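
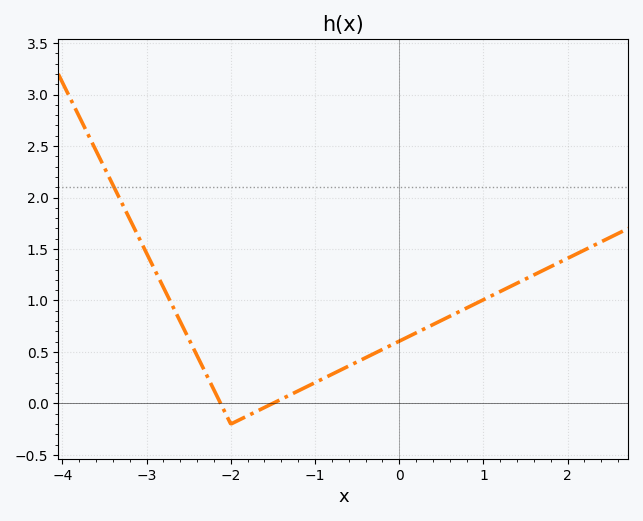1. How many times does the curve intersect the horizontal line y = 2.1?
1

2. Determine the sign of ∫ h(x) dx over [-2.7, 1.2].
positive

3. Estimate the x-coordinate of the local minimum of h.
-2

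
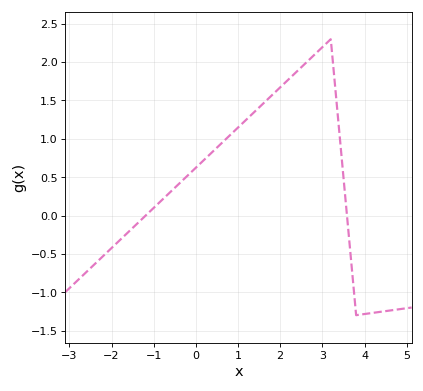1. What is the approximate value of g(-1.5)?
-0.15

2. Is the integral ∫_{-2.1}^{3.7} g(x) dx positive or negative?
positive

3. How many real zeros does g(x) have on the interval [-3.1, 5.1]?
2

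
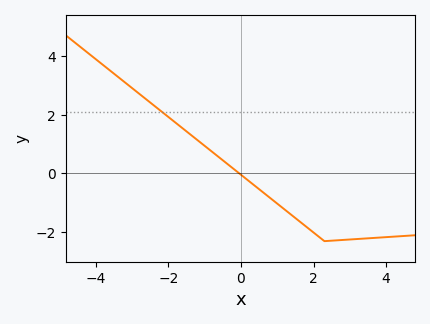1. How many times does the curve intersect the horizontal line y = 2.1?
1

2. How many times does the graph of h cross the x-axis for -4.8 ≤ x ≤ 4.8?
1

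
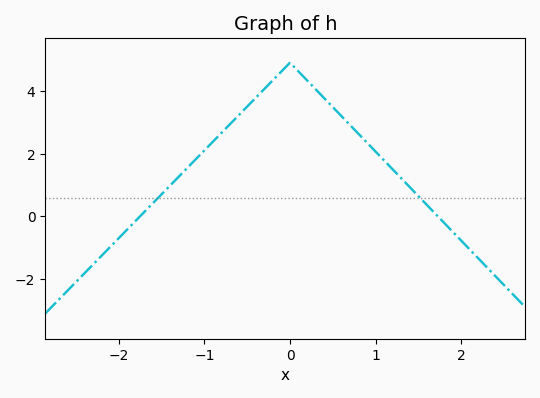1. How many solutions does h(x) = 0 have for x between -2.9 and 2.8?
2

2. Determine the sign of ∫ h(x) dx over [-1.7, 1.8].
positive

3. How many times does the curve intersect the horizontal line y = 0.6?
2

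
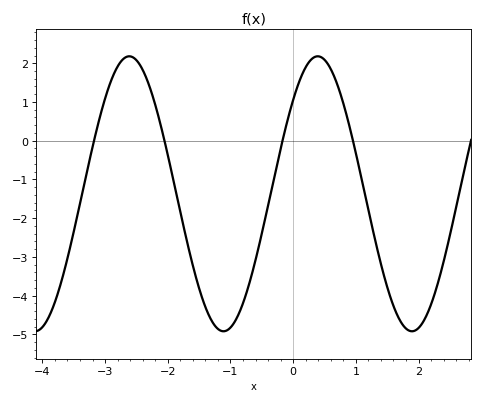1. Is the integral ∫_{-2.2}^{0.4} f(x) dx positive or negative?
negative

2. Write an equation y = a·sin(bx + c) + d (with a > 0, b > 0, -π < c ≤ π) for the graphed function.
y = 3.55sin(2.09x + 0.752) - 1.37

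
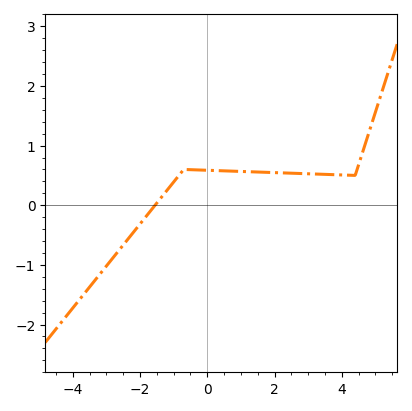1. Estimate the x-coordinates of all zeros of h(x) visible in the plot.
-1.55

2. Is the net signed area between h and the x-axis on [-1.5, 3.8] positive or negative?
positive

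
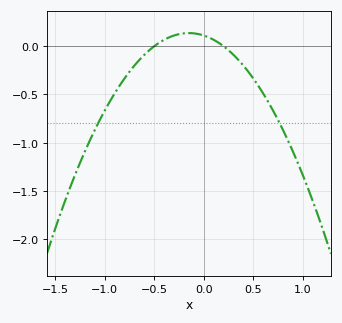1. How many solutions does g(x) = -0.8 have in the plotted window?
2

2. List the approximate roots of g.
-0.5, 0.2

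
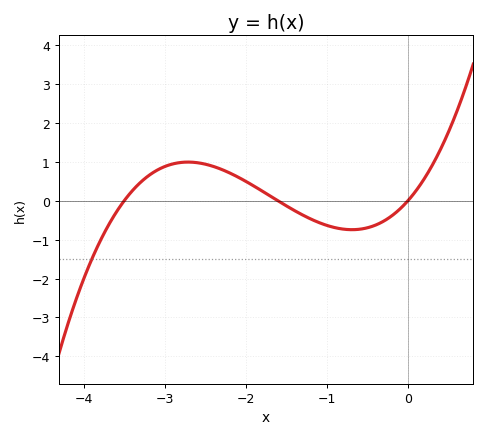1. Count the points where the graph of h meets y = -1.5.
1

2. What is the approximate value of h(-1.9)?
0.383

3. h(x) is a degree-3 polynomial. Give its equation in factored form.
y = 0.42(x + 3.5)(x + 1.6)(x - 0)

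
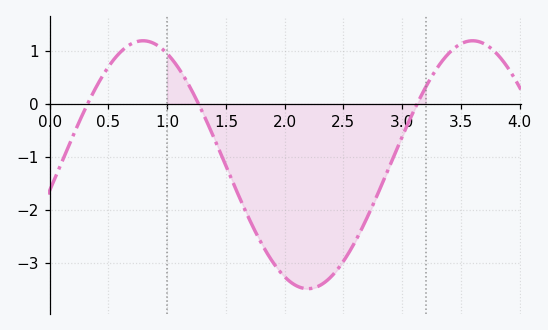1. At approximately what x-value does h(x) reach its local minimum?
2.2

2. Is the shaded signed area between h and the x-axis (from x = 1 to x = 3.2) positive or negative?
negative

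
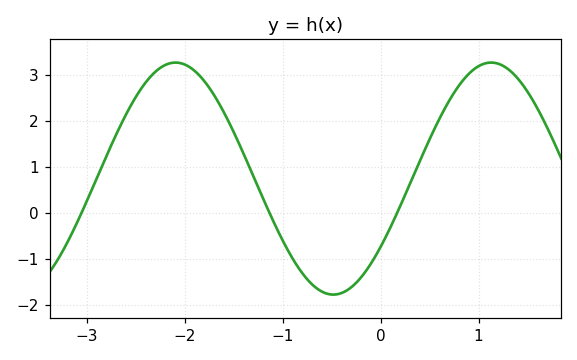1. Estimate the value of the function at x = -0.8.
-1.3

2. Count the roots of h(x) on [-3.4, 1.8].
3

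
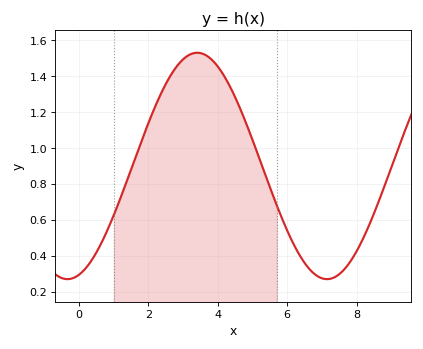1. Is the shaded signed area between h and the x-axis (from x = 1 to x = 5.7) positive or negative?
positive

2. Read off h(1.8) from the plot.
1.04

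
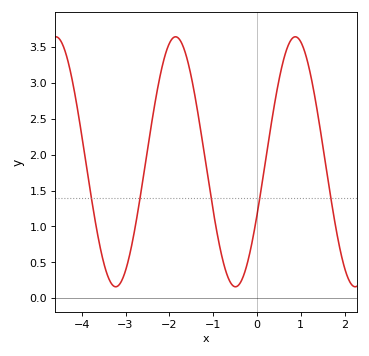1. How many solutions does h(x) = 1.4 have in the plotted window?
5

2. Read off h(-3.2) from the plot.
0.15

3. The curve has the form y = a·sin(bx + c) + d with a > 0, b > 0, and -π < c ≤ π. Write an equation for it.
y = 1.74sin(2.3x - 0.44) + 1.9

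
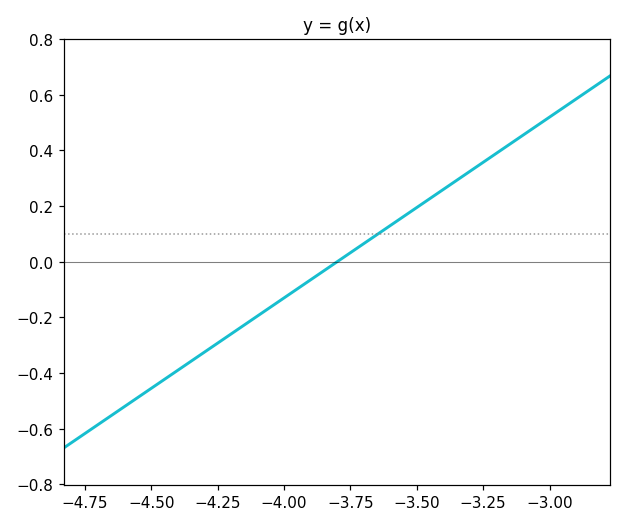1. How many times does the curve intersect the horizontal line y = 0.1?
1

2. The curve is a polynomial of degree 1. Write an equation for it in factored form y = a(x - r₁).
y = 0.65(x + 3.8)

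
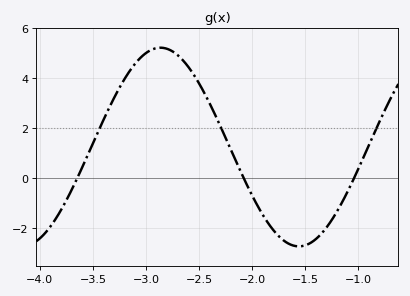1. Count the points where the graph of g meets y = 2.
3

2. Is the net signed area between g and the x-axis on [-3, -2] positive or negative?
positive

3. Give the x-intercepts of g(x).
-3.65, -2.1, -1.05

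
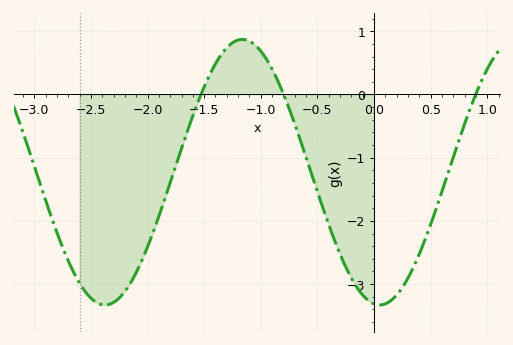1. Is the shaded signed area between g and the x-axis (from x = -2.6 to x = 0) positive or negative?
negative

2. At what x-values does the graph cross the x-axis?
-1.53, -0.798, 0.898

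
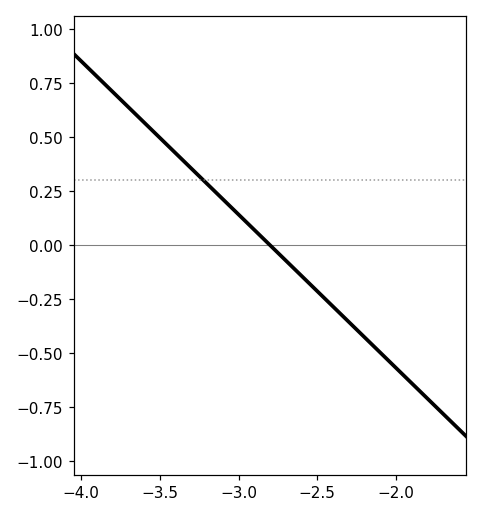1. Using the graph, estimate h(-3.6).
0.568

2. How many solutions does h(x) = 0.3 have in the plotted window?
1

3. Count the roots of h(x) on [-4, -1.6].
1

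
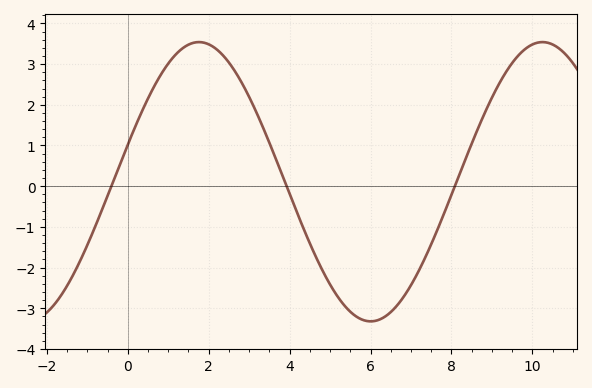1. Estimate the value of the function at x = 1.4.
3.42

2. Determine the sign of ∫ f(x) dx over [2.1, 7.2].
negative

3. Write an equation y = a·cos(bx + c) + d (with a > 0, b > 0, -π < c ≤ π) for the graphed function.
y = 3.43cos(0.74x - 1.3) + 0.11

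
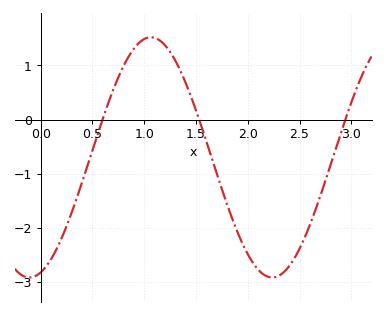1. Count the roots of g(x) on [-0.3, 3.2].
3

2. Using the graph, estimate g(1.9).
-2.08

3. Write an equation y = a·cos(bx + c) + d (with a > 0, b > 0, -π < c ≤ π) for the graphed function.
y = 2.22cos(2.68x - 2.85) - 0.7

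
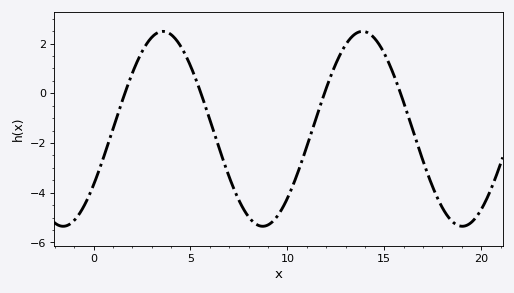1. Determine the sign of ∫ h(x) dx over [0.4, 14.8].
negative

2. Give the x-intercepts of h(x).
1.5, 5.5, 12, 16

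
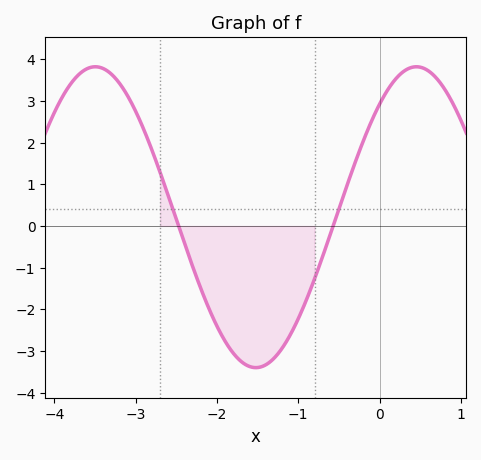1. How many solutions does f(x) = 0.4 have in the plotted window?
2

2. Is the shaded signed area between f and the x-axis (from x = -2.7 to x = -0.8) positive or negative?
negative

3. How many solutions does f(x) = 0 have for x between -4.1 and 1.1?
2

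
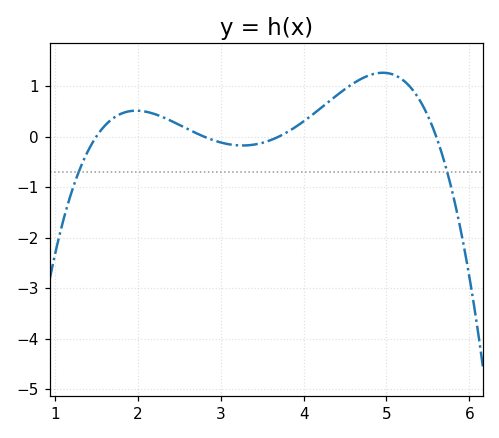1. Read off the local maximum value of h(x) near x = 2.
0.5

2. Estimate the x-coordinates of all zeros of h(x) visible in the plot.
1.5, 2.8, 3.7, 5.6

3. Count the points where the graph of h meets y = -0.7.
2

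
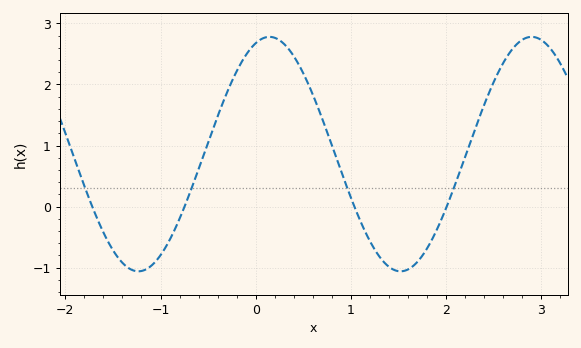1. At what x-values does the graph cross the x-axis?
-1.72, -0.747, 1.04, 2.01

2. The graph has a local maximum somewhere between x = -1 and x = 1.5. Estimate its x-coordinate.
0.145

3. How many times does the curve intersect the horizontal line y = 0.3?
4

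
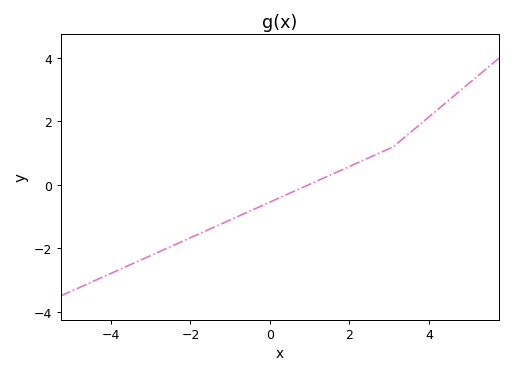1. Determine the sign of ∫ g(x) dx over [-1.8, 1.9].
negative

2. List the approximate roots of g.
1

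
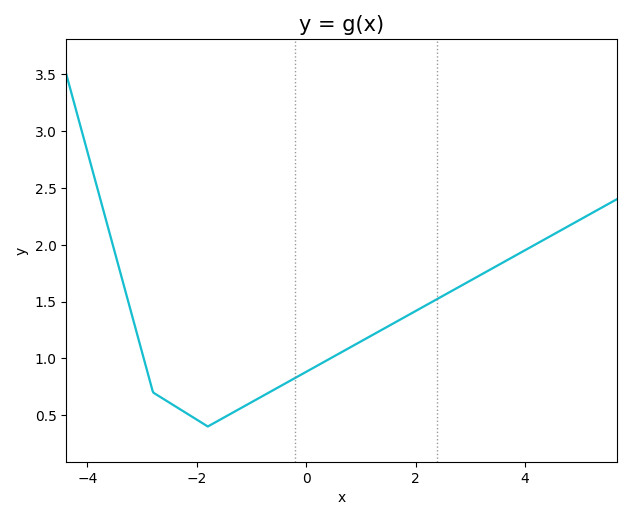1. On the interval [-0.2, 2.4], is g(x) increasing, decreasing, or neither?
increasing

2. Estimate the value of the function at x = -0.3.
0.8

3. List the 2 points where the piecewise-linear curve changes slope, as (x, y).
(-2.8, 0.7); (-1.8, 0.4)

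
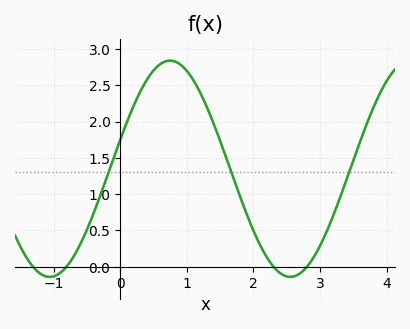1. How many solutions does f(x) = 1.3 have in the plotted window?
3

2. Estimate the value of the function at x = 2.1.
0.3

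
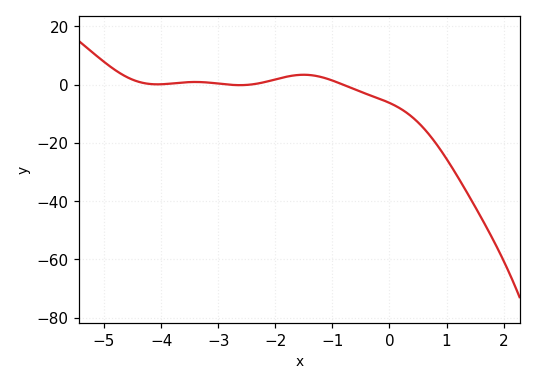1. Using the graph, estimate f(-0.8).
0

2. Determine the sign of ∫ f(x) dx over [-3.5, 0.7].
negative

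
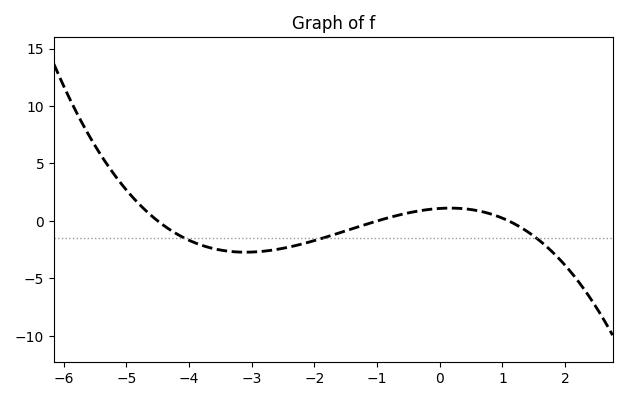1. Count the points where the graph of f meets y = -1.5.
3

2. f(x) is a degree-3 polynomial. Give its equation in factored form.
y = -0.22(x + 4.5)(x + 1)(x - 1.1)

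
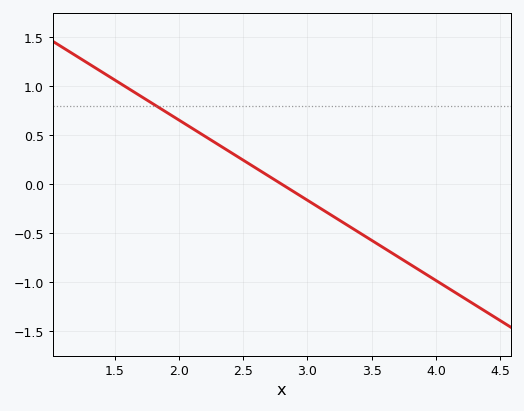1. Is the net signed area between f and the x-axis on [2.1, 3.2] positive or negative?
positive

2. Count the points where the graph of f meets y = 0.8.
1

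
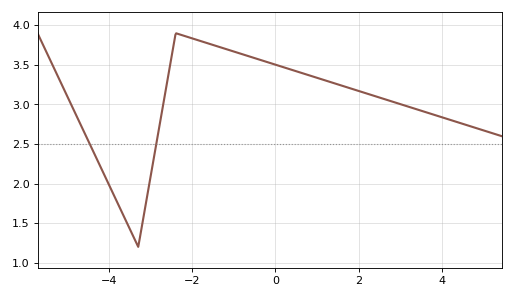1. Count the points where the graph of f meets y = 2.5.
2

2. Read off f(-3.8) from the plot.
1.76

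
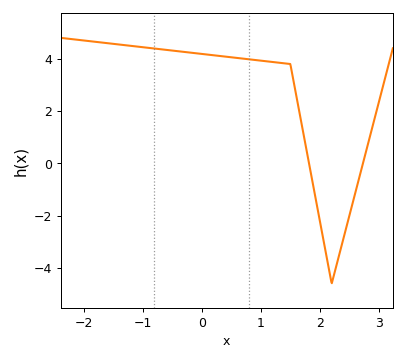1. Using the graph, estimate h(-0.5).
4.31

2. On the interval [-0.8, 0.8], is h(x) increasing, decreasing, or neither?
decreasing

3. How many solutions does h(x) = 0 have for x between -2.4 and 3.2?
2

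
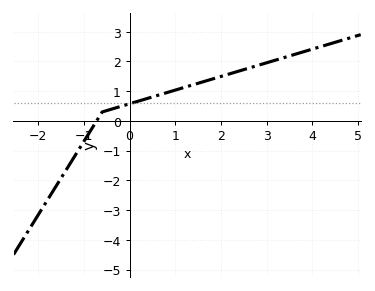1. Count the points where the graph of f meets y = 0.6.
1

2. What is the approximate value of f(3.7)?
2.27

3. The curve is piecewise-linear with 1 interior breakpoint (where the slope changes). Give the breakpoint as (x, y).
(-0.6, 0.3)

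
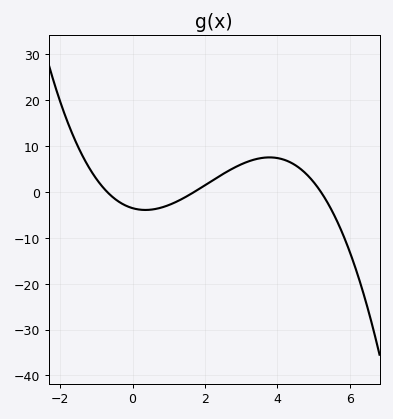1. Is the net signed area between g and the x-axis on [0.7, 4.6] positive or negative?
positive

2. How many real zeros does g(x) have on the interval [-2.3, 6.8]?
3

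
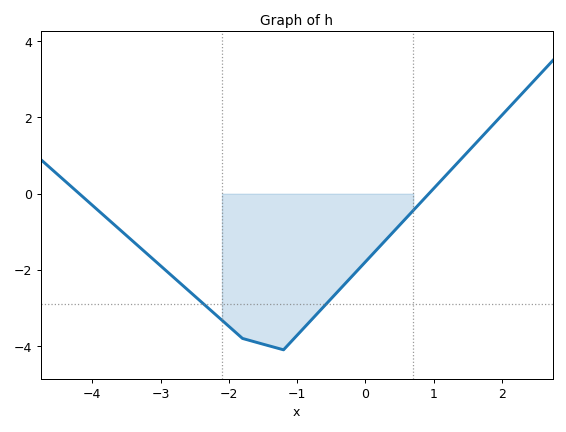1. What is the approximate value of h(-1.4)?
-4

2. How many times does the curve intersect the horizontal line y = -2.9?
2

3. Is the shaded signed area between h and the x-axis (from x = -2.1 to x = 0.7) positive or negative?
negative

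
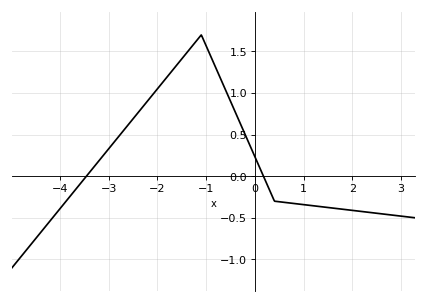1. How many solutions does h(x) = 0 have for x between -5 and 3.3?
2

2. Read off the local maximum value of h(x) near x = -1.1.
1.7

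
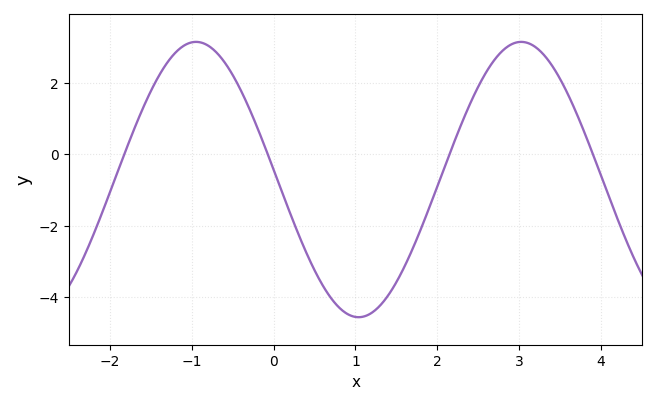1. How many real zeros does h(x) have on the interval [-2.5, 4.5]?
4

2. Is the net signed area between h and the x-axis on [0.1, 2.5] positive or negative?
negative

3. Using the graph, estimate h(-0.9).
3.13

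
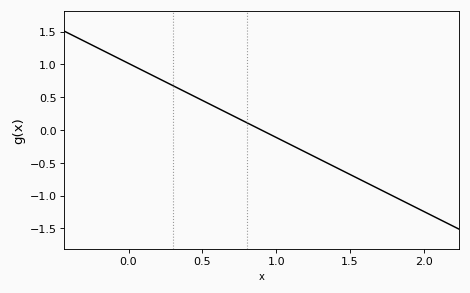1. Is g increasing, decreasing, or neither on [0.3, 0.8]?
decreasing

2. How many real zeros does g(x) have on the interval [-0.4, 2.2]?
1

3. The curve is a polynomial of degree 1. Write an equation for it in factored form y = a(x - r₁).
y = -1.13(x - 0.9)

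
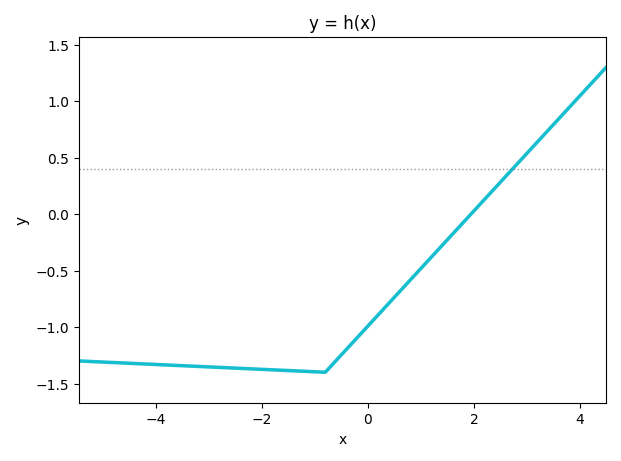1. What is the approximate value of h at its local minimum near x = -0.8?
-1.4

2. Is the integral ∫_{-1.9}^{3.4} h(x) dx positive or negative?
negative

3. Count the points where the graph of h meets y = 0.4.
1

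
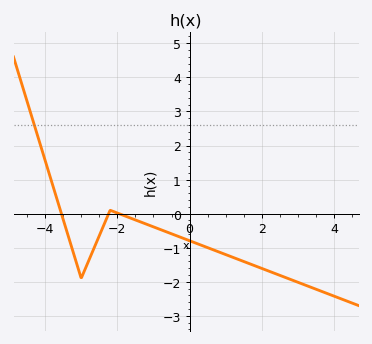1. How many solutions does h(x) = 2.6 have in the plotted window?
1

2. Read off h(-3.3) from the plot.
-0.859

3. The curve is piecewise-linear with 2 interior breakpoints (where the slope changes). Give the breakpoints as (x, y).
(-3, -1.9); (-2.2, 0.1)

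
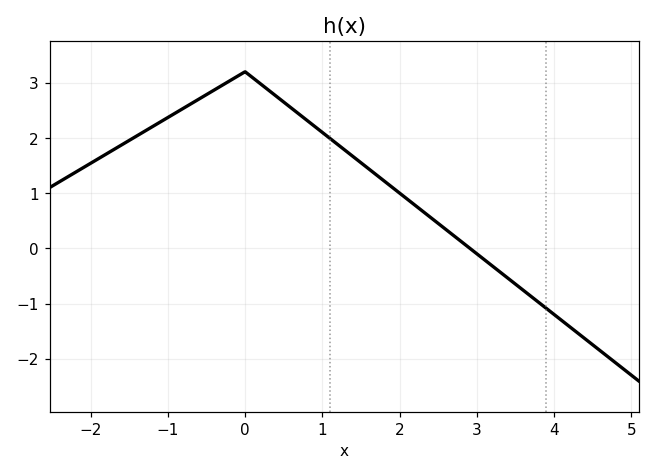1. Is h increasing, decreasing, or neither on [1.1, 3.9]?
decreasing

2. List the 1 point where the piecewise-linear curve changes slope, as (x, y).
(0, 3.2)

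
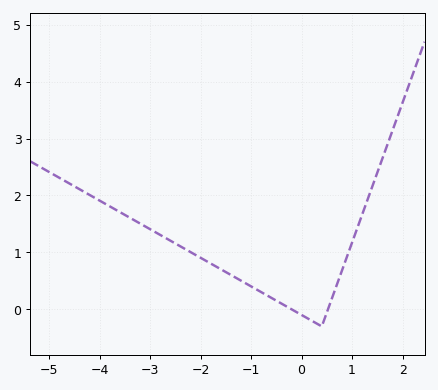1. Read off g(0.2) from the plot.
-0.2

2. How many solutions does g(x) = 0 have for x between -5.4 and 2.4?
2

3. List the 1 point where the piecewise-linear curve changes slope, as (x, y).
(0.4, -0.3)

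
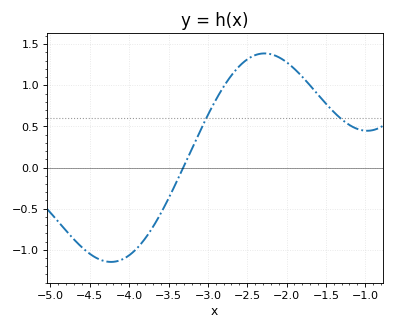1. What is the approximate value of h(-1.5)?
0.8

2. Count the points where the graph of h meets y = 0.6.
2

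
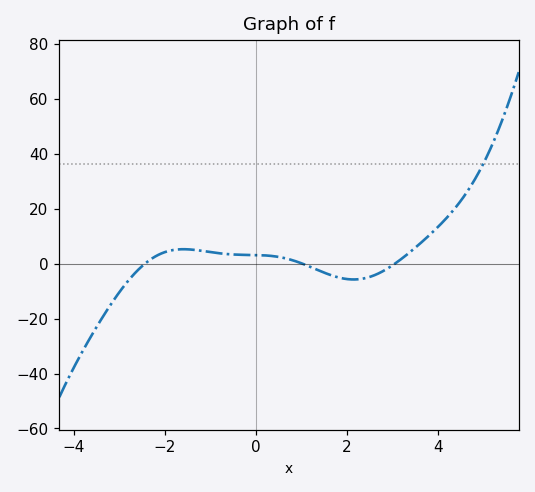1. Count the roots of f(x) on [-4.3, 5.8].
3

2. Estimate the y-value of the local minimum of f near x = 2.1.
-6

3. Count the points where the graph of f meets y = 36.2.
1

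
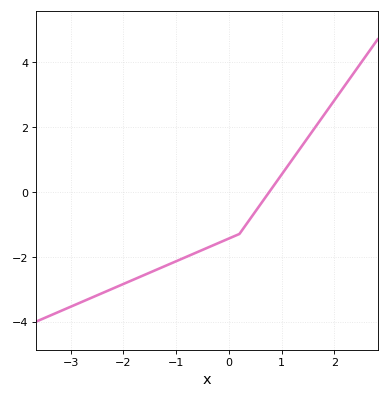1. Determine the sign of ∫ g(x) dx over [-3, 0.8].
negative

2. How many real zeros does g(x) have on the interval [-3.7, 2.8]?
1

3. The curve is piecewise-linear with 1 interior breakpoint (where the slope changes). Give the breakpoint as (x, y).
(0.2, -1.3)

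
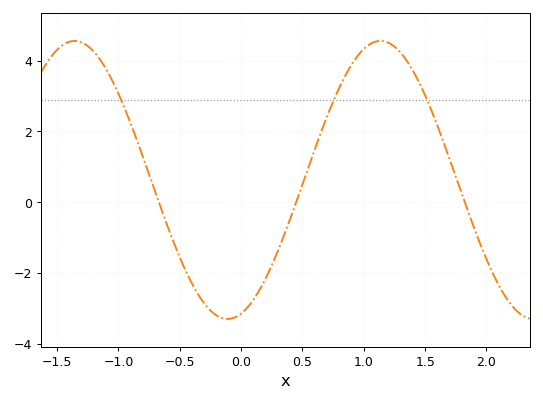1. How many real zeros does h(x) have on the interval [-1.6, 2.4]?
3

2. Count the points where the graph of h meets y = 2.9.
3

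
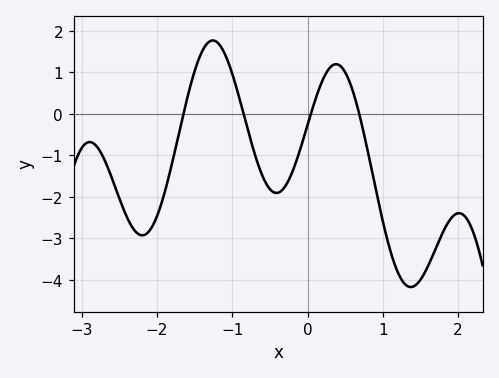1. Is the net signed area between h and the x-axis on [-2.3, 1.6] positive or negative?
negative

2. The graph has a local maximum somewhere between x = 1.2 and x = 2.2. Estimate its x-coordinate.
2.01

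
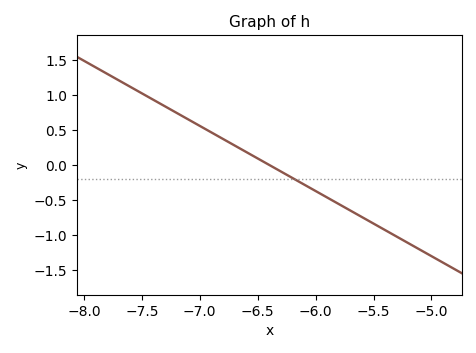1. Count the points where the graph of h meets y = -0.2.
1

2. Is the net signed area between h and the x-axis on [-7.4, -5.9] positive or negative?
positive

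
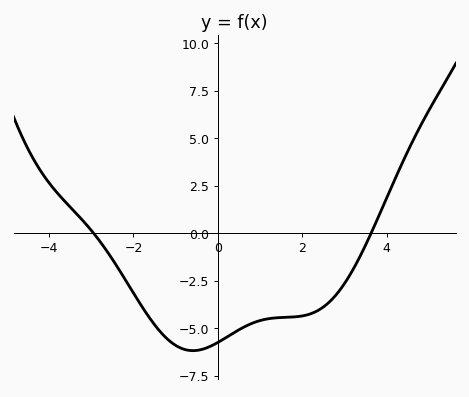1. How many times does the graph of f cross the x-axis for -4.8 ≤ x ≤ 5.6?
2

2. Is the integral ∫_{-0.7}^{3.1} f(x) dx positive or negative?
negative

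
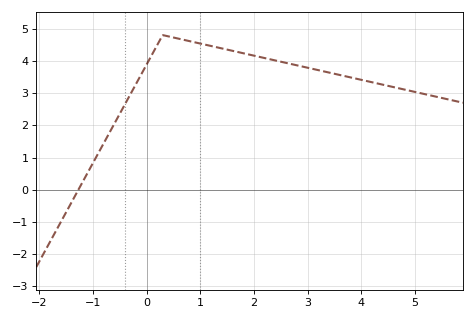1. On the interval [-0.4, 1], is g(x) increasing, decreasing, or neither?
neither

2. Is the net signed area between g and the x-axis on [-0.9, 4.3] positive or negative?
positive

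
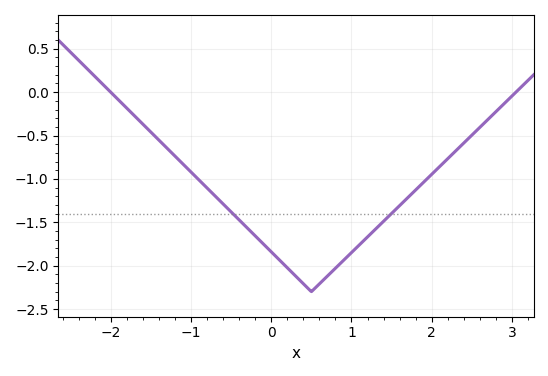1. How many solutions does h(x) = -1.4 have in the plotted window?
2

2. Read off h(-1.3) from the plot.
-0.645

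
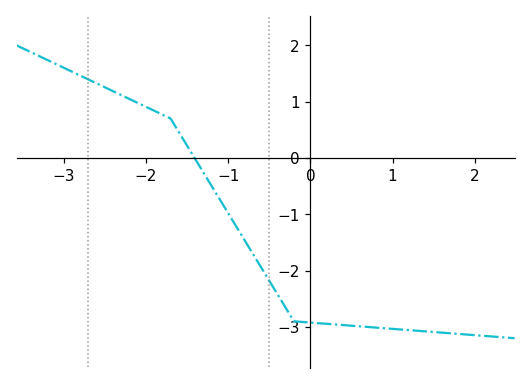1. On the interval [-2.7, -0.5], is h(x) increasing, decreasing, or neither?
decreasing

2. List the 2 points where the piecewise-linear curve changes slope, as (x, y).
(-1.7, 0.7); (-0.2, -2.9)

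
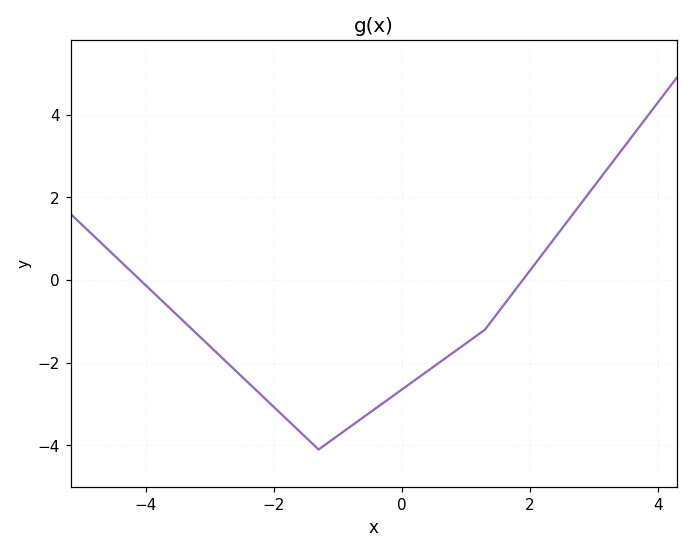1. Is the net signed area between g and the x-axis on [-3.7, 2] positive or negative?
negative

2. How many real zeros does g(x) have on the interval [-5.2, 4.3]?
2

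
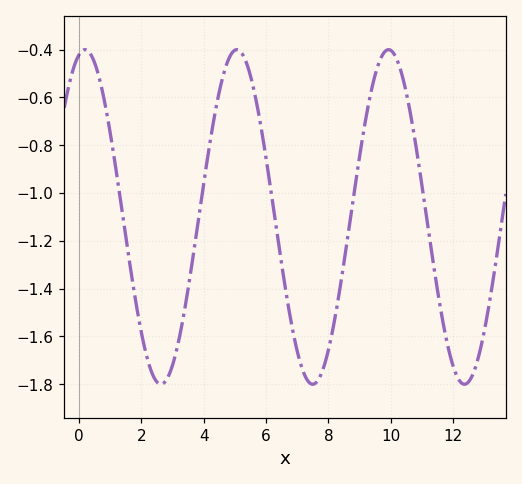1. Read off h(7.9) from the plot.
-1.71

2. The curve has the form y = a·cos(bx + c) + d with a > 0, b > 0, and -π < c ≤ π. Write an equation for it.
y = 0.7cos(1.29x - 0.242) - 1.1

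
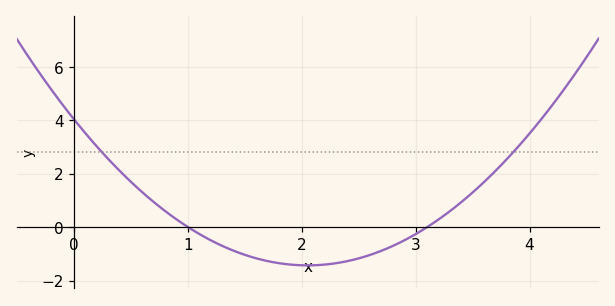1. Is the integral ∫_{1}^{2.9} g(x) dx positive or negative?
negative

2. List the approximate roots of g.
1, 3.1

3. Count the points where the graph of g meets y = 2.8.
2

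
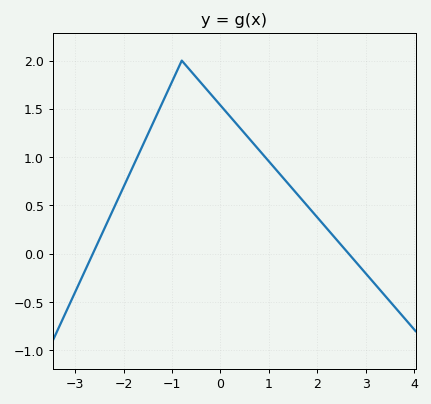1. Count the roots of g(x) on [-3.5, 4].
2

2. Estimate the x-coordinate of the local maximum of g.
-0.801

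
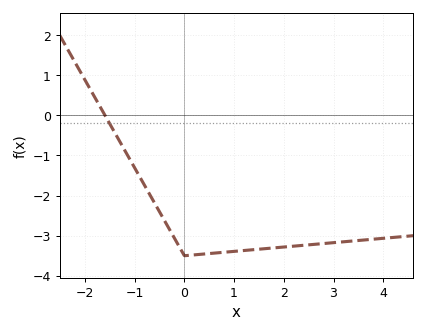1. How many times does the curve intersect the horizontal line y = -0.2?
1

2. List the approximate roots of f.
-1.6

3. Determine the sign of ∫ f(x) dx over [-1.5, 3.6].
negative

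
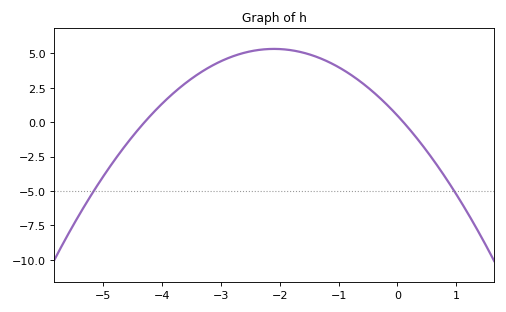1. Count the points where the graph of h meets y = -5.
2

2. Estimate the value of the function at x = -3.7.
2.51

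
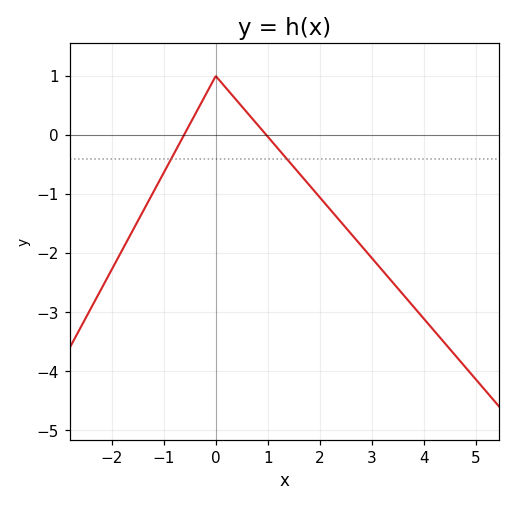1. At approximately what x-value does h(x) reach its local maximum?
0.001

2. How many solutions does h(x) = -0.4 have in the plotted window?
2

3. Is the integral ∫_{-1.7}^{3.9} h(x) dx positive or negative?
negative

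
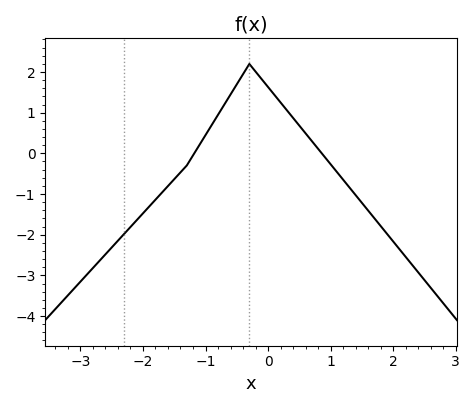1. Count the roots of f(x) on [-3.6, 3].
2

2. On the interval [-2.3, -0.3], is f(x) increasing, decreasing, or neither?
increasing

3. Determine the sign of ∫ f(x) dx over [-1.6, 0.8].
positive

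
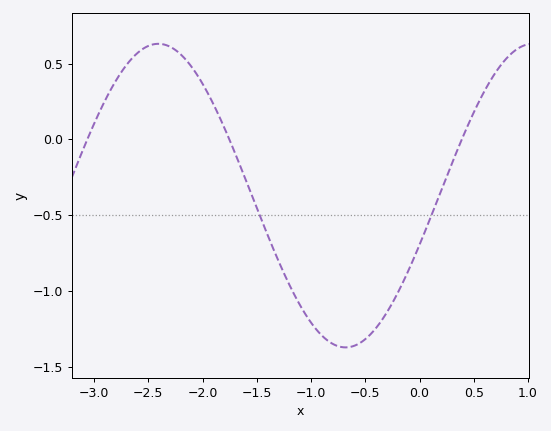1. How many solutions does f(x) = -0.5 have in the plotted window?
2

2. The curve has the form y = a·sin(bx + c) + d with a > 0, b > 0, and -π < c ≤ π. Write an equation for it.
y = 1sin(1.82x - 0.33) - 0.37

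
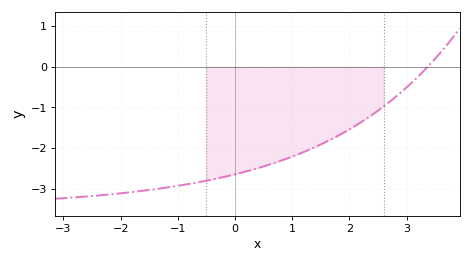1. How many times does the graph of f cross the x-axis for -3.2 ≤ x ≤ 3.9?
1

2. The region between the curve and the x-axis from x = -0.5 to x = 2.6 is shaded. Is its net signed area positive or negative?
negative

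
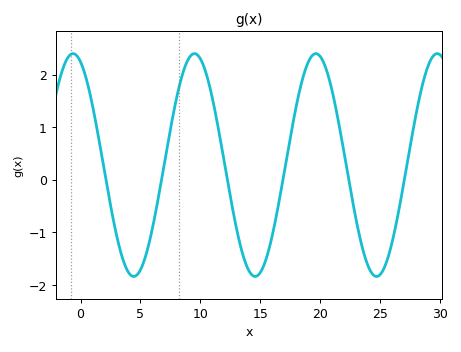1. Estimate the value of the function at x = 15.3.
-1.63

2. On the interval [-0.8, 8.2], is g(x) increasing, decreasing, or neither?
neither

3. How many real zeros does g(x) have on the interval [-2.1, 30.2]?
6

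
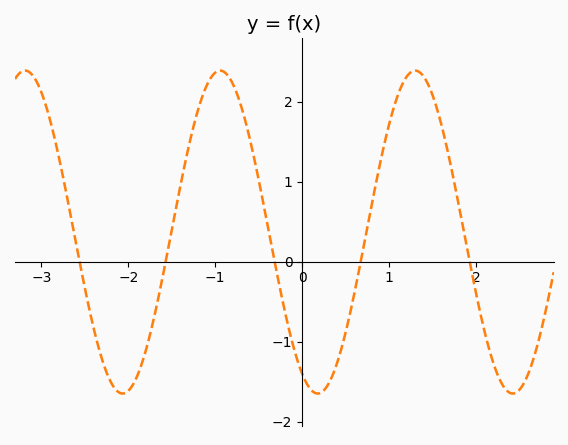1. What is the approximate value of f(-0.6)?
1.5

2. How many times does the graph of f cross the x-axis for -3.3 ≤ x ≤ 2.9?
5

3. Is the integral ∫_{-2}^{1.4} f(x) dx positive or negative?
positive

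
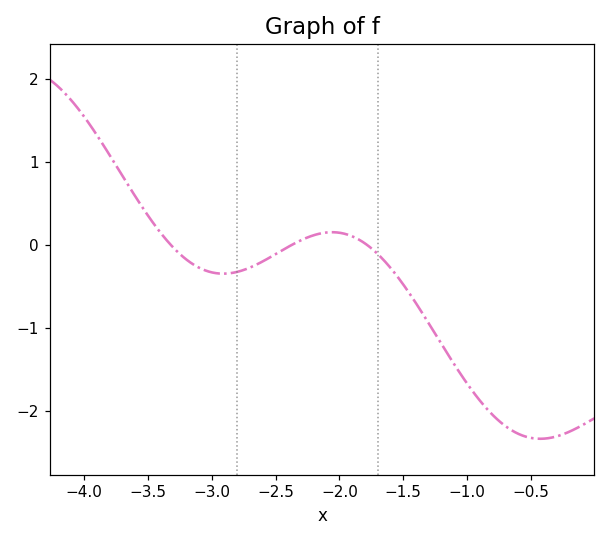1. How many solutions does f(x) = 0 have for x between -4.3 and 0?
3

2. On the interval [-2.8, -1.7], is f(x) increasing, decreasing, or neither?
neither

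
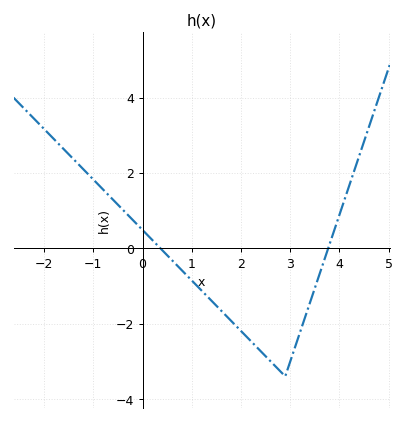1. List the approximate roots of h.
0.362, 3.77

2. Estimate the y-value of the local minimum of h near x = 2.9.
-3.4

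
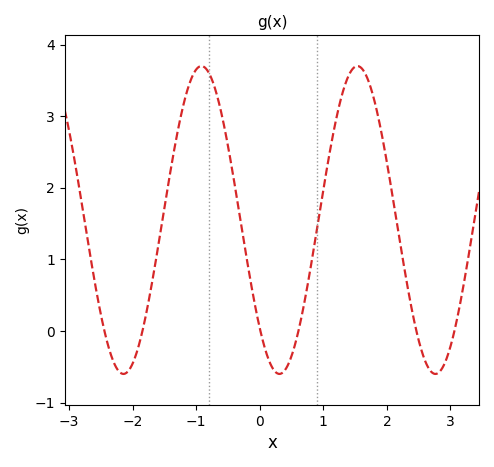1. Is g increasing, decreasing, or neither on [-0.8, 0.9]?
neither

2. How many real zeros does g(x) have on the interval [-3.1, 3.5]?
6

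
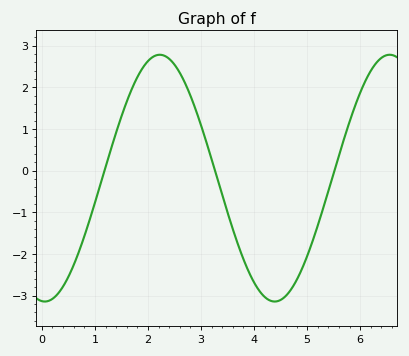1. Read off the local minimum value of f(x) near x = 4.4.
-3.14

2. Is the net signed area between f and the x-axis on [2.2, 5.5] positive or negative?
negative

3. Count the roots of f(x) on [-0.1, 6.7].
3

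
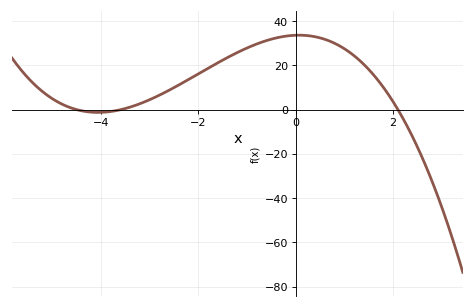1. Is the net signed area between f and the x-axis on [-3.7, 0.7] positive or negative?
positive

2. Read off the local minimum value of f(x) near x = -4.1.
-2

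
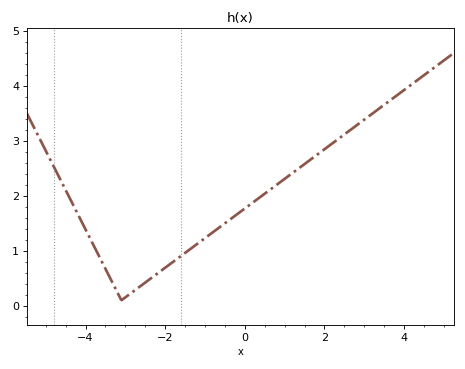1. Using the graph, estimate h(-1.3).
1.1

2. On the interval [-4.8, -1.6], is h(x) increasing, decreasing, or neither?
neither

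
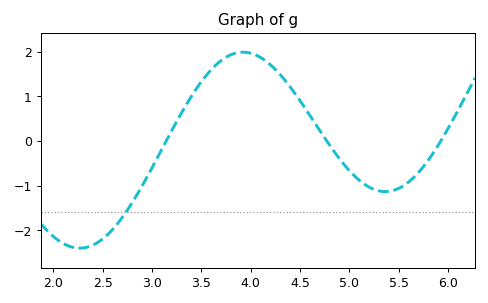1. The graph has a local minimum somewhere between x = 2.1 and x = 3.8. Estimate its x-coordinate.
2.27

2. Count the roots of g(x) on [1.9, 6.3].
3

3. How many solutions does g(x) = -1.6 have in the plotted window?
1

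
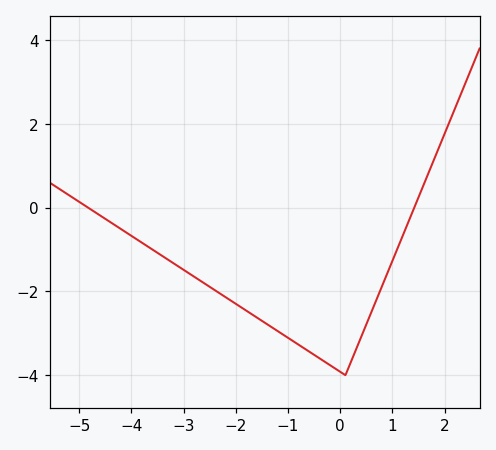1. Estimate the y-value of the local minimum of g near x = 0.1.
-4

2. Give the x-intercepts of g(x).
-4.83, 1.42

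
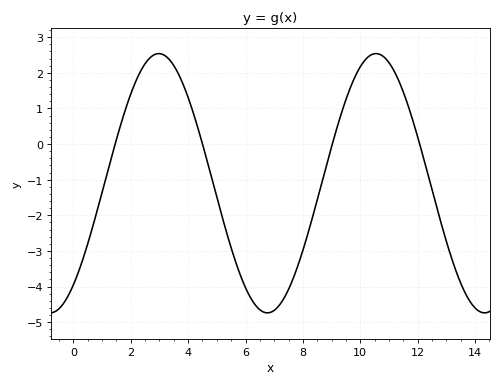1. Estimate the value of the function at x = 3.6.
2.07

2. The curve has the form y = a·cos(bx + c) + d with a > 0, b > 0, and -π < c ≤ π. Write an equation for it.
y = 3.64cos(0.83x - 2.47) - 1.1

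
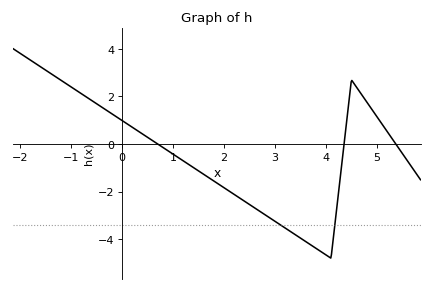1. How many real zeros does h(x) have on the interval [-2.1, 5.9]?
3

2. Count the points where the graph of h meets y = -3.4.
2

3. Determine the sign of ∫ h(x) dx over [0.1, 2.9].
negative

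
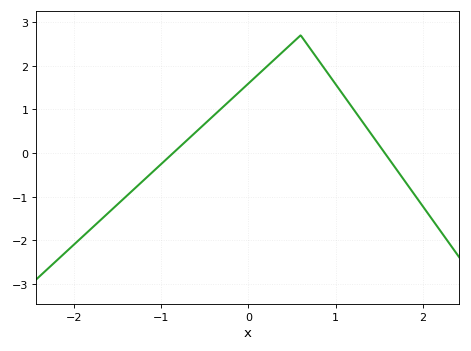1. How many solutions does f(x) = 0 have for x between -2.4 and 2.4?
2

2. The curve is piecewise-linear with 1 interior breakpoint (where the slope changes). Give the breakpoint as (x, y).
(0.6, 2.7)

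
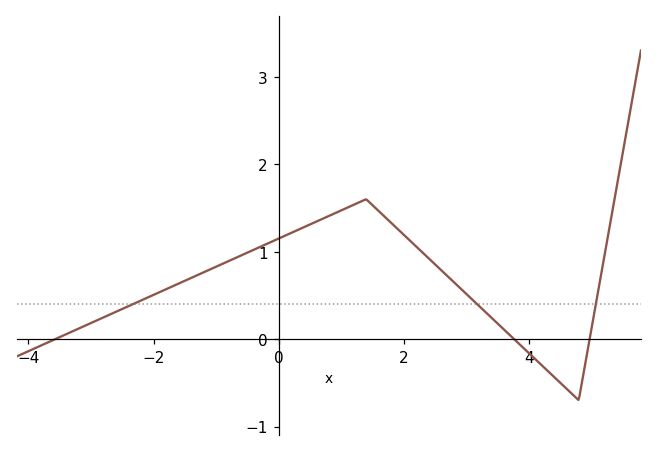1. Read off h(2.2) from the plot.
1.06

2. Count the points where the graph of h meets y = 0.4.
3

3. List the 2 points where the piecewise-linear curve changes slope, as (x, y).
(1.4, 1.6); (4.8, -0.7)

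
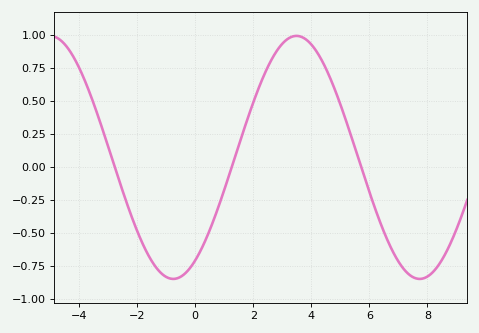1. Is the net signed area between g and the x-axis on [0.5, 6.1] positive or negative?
positive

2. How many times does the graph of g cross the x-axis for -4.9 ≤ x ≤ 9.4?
3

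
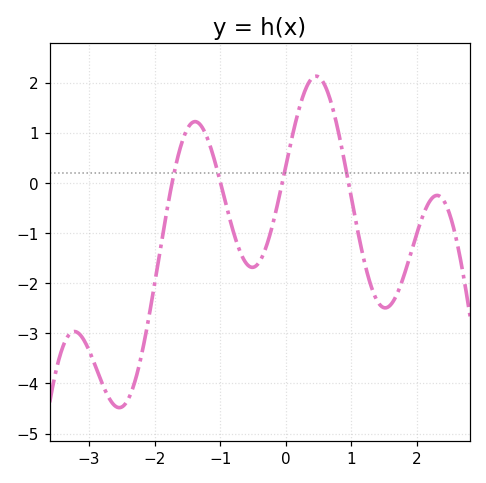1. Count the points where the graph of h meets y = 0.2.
4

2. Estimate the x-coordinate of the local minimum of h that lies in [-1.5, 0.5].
-0.5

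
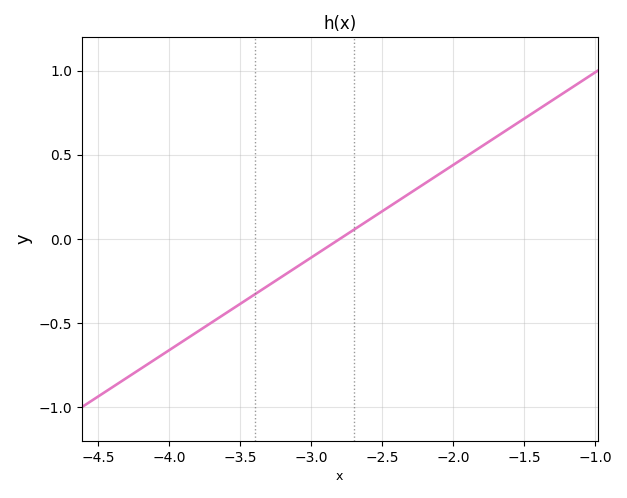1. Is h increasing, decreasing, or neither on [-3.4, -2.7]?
increasing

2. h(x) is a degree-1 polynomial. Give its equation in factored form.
y = 0.55(x + 2.8)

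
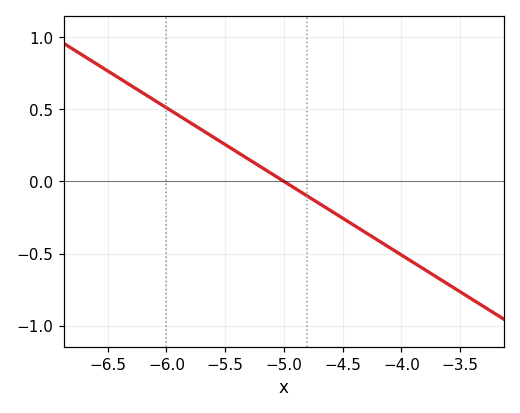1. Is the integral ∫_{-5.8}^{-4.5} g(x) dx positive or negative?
positive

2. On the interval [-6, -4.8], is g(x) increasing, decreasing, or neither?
decreasing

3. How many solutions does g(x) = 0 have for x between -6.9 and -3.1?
1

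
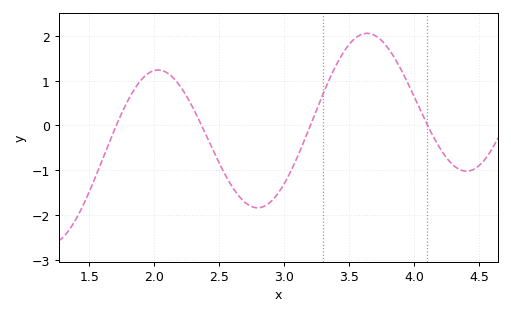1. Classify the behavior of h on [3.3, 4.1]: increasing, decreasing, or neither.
neither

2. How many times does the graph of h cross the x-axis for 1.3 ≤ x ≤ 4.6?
4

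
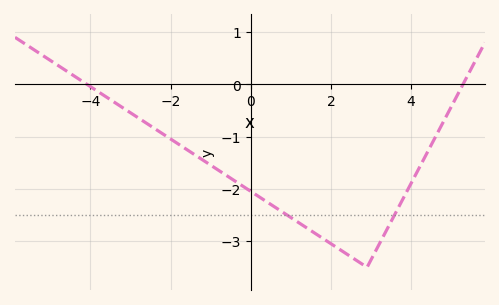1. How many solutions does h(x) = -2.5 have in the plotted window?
2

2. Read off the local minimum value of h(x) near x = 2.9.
-3.5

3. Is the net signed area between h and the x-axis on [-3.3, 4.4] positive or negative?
negative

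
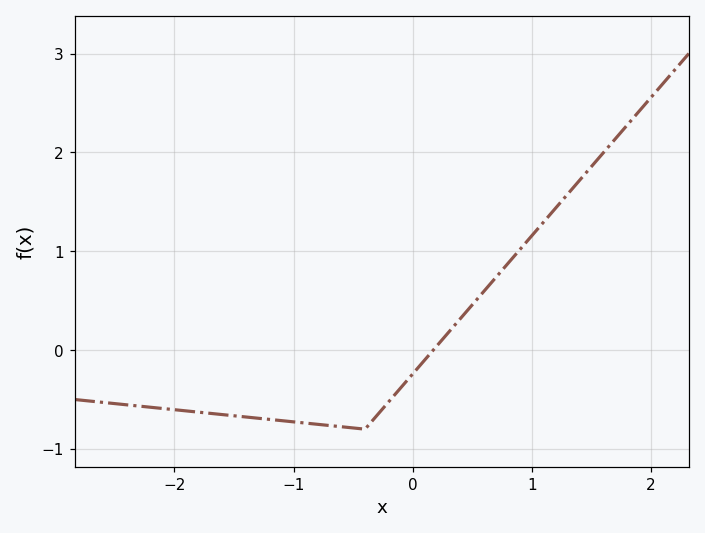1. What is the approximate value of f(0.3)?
0.2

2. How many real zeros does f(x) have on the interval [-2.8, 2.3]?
1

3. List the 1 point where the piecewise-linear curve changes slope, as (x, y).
(-0.4, -0.8)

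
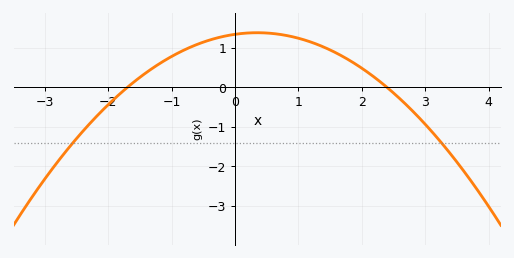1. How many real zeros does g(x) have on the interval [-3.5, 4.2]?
2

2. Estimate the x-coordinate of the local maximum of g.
0.35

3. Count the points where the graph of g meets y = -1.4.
2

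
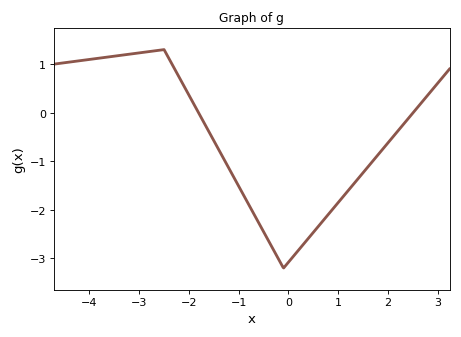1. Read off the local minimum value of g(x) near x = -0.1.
-3.2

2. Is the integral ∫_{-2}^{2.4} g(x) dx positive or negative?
negative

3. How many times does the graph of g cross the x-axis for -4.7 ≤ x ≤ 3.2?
2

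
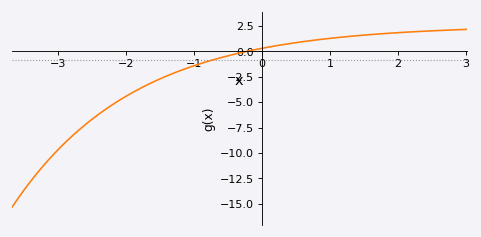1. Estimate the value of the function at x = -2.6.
-7.22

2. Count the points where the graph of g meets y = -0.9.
1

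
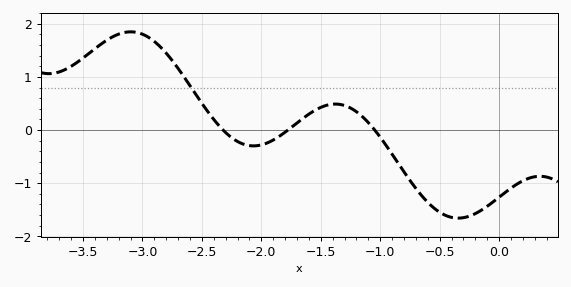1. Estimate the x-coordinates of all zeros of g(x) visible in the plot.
-2.3, -1.8, -1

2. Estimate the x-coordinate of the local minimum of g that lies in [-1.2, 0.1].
-0.3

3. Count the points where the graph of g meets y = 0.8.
1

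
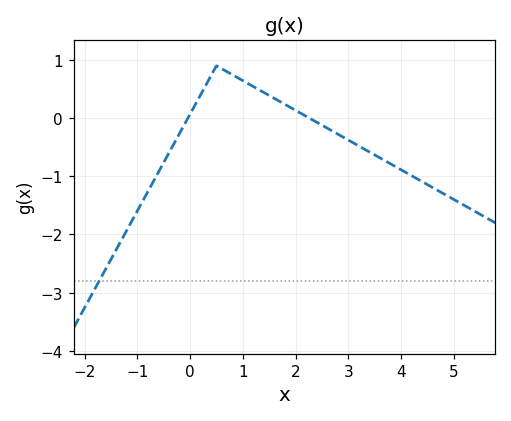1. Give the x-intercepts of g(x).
-0.041, 2.26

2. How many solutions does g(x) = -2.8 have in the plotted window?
1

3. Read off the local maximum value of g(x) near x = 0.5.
0.9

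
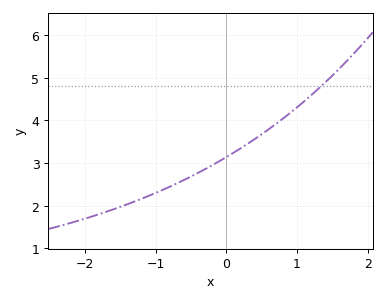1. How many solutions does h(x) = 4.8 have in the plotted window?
1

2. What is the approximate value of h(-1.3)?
2.1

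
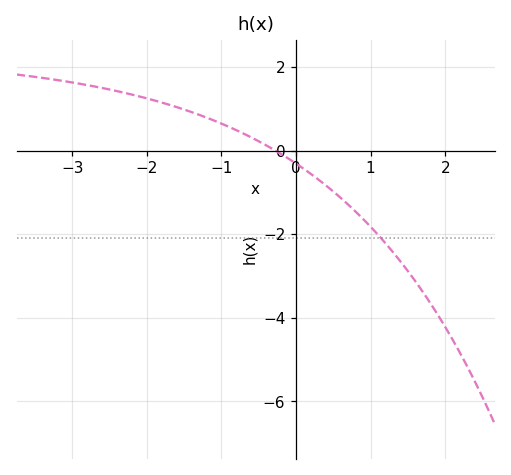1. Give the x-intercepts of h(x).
-0.3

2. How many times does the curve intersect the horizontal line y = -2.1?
1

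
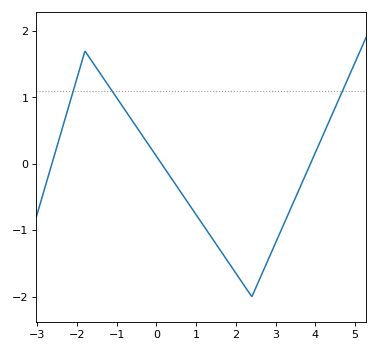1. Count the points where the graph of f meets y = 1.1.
3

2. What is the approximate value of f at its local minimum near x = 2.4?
-2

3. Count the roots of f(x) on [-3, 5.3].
3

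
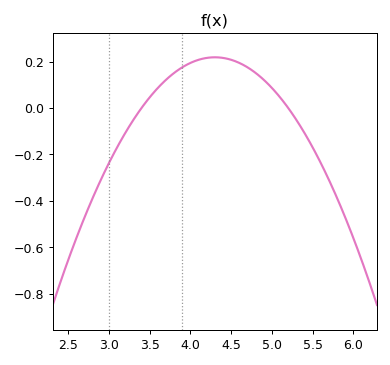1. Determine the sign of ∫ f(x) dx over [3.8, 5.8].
positive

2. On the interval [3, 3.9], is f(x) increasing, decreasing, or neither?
increasing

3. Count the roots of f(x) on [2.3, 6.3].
2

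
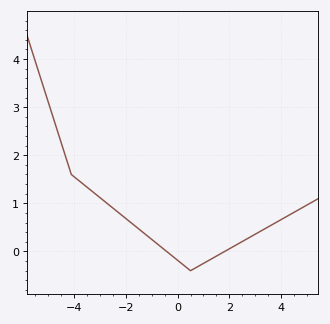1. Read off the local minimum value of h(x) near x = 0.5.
-0.399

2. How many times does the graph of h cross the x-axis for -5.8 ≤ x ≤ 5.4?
2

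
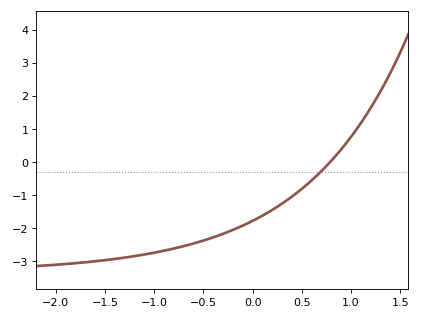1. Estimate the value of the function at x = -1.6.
-3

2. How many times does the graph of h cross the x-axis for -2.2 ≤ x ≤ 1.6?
1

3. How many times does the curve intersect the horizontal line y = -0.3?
1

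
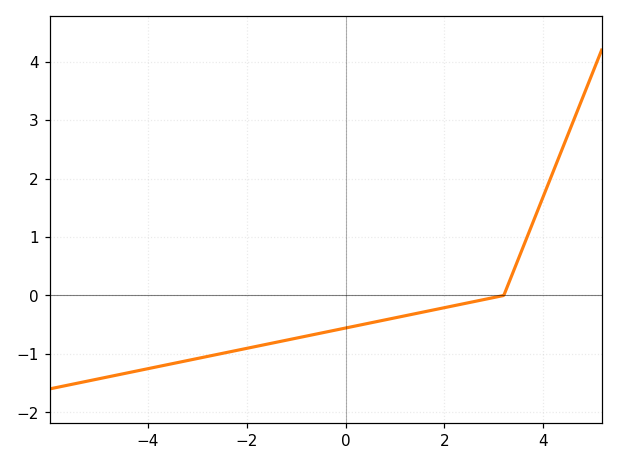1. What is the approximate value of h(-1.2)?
-0.766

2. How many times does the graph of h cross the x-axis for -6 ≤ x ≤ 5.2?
1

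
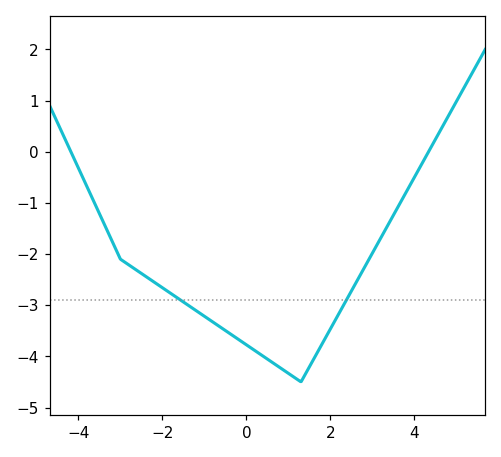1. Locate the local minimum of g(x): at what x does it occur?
1.2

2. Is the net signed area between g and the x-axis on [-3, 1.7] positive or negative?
negative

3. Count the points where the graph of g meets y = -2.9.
2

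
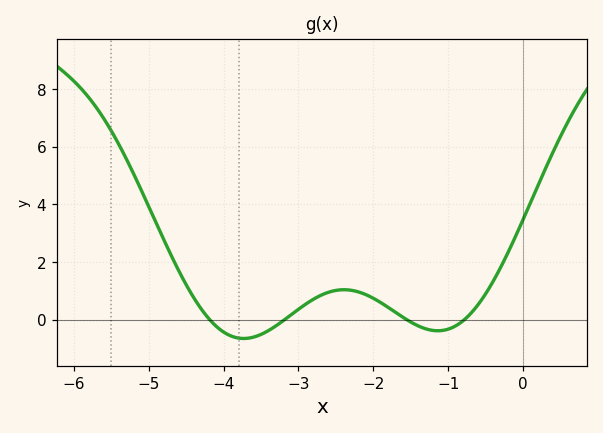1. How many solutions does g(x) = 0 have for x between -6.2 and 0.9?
4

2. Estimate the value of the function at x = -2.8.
0.708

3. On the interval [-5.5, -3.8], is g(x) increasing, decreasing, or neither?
decreasing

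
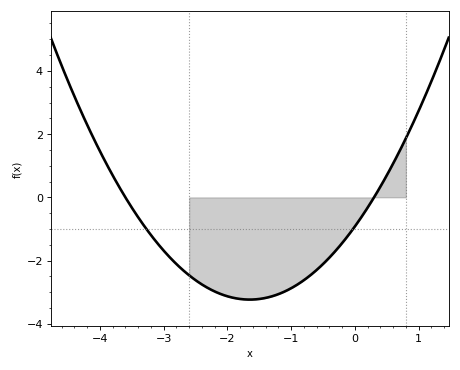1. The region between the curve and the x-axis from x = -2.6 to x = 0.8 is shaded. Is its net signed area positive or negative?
negative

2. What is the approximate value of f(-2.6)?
-2.47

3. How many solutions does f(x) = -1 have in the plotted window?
2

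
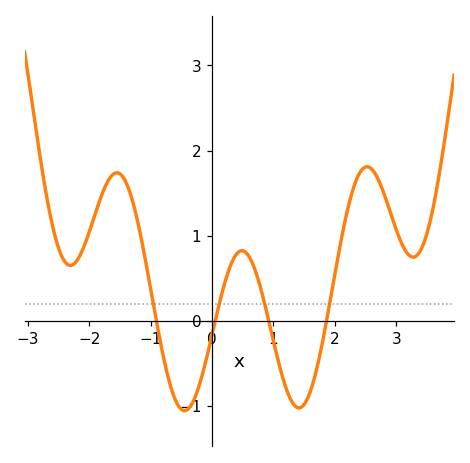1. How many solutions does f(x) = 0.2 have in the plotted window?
4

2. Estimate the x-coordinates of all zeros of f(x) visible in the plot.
-0.905, 0.053, 0.924, 1.87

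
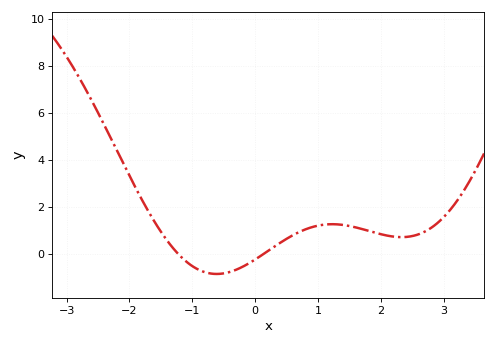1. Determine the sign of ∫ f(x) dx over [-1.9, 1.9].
positive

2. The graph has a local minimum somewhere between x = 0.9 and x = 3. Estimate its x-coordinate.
2.3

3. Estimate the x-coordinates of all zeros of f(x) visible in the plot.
-1.2, 0.1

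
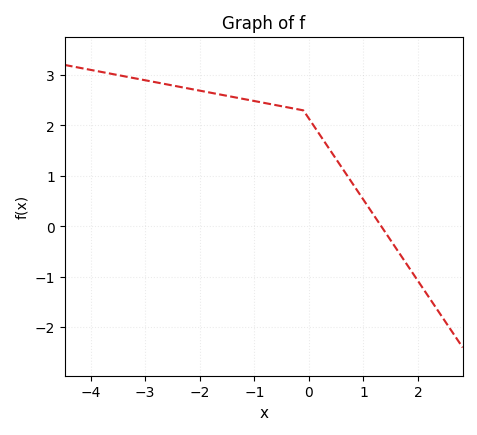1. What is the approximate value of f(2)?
-1.08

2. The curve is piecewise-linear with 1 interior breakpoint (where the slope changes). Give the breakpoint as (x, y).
(-0.1, 2.3)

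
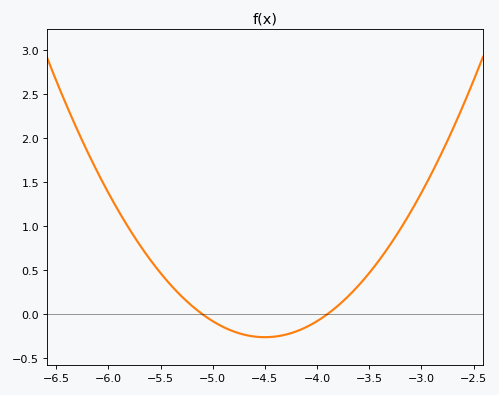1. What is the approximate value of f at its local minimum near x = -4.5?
-0.263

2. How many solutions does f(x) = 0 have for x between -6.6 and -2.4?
2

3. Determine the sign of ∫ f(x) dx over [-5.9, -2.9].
positive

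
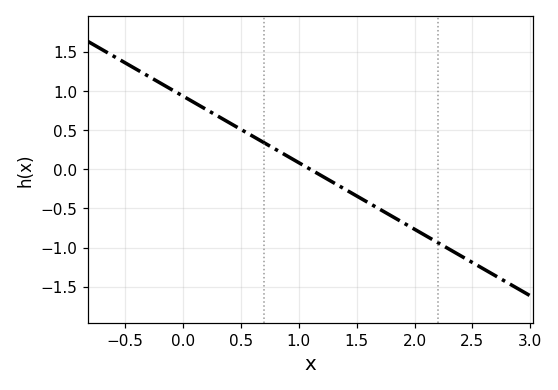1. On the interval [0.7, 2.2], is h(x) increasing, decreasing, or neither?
decreasing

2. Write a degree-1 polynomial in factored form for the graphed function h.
y = -0.85(x - 1.1)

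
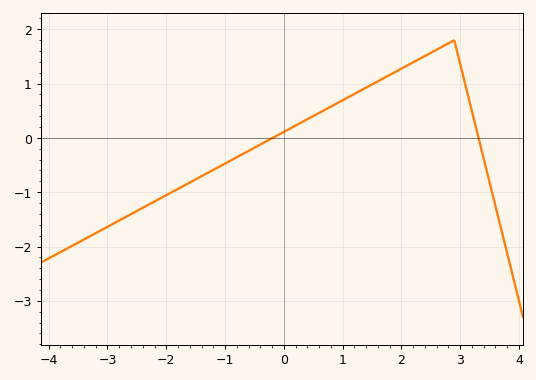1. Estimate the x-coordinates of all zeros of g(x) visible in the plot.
-0.19, 3.31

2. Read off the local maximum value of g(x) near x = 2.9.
1.8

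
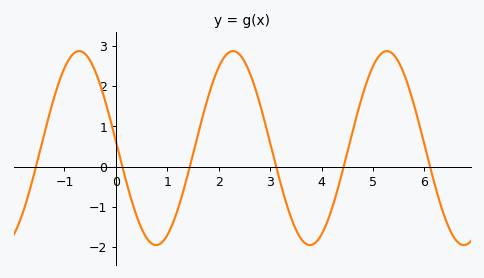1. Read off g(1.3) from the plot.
-0.656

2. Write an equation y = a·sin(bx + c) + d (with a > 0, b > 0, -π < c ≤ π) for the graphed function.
y = 2.41sin(2.1x + 3.07) + 0.46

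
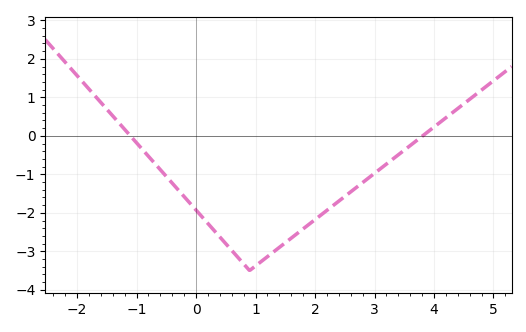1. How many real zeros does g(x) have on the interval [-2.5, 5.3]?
2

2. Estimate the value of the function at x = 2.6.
-1.5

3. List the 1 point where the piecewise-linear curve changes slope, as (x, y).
(0.9, -3.5)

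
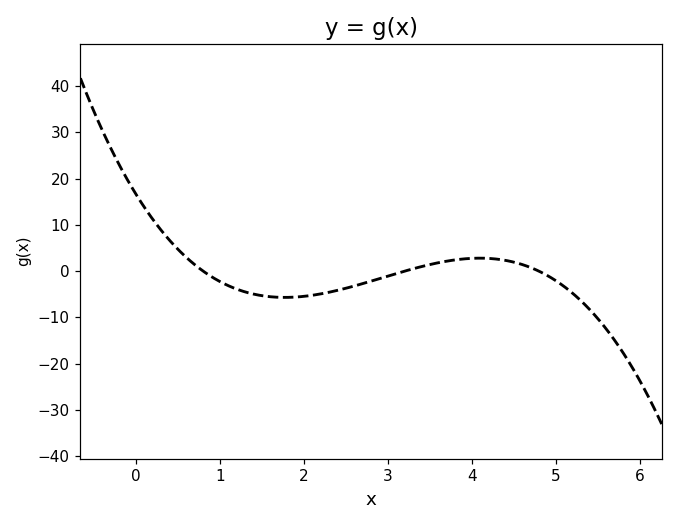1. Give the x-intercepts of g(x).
0.8, 3.2, 4.8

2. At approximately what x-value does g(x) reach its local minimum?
1.8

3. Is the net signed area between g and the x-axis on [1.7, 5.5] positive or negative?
negative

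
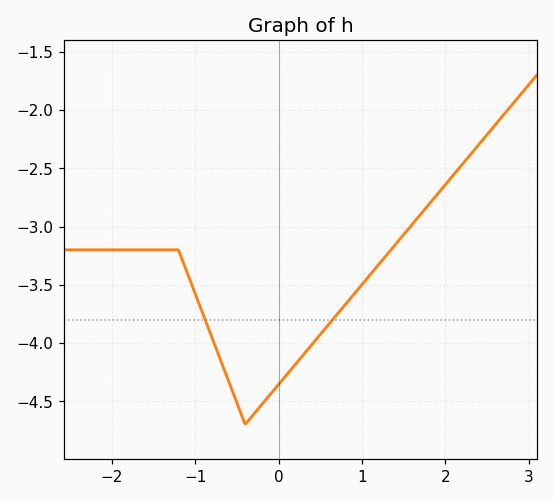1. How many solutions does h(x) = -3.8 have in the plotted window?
2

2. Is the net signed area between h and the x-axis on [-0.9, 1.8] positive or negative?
negative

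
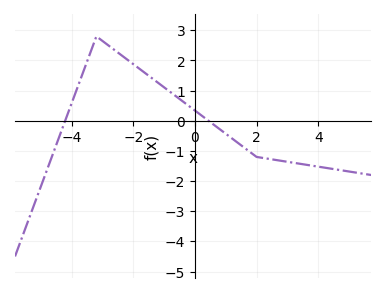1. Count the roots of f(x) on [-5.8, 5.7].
2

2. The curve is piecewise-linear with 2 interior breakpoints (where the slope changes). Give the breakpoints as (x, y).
(-3.2, 2.8); (2, -1.2)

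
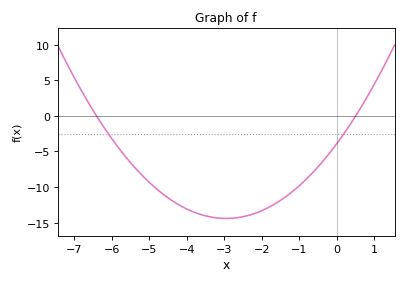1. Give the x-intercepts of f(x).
-6.4, 0.5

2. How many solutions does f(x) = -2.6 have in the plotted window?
2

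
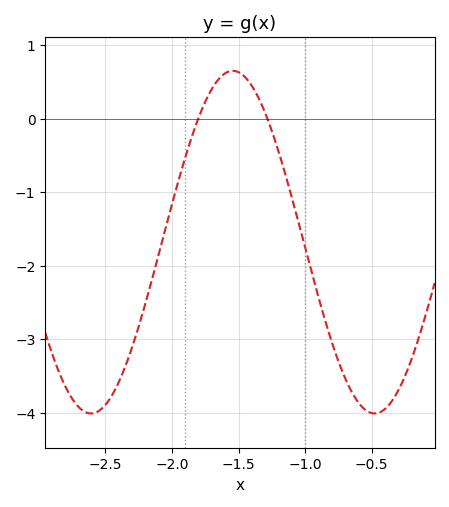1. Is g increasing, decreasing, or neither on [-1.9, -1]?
neither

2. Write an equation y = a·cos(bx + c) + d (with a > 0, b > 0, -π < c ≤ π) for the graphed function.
y = 2.33cos(3x - 1.7) - 1.68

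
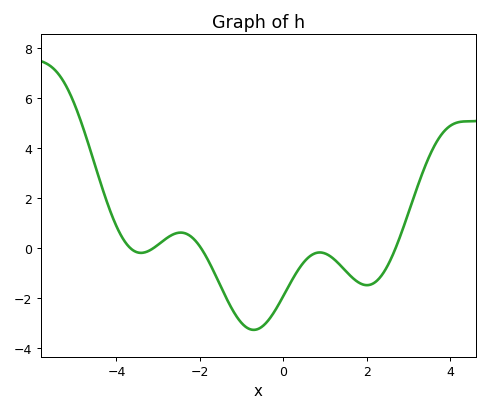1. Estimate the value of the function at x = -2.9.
0.2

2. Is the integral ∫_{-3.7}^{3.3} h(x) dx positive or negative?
negative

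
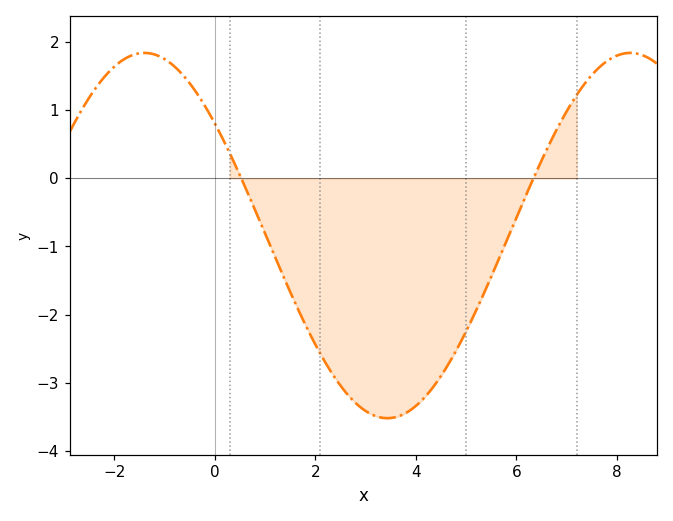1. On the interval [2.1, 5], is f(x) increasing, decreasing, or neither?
neither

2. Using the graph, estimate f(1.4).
-1.5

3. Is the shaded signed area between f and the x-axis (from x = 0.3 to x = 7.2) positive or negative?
negative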